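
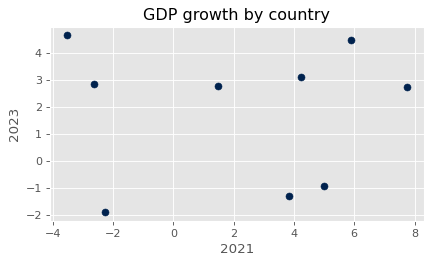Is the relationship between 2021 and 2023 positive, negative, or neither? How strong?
Points are roughly uncorrelated; weak (|r| ≈ 0.0).

no clear correlation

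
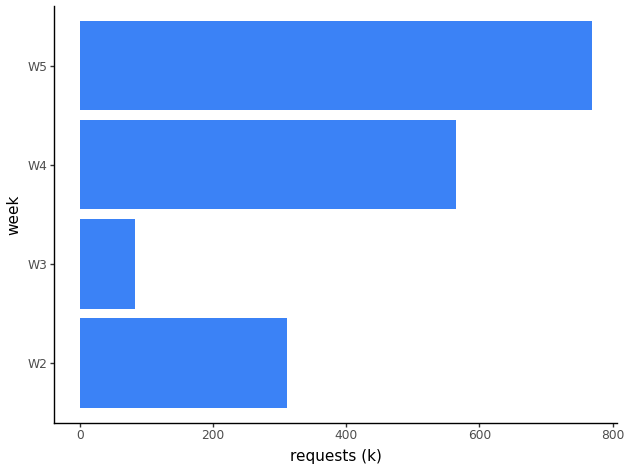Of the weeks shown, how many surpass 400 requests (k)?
Above 400: W4, W5.

2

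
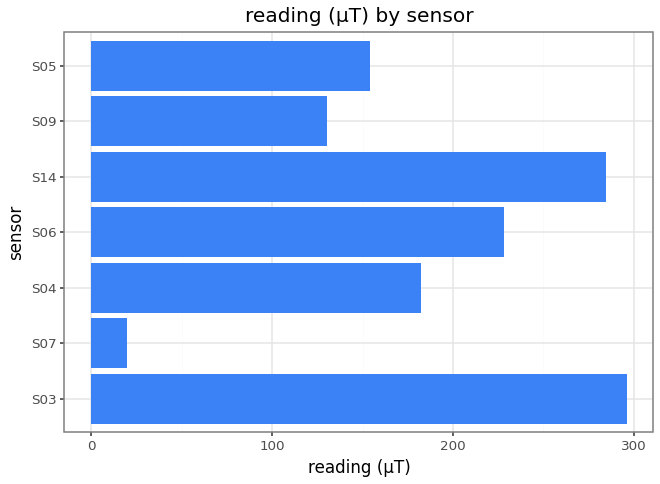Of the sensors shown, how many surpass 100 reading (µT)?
6

Above 100: S03, S04, S06, S14, S09, S05.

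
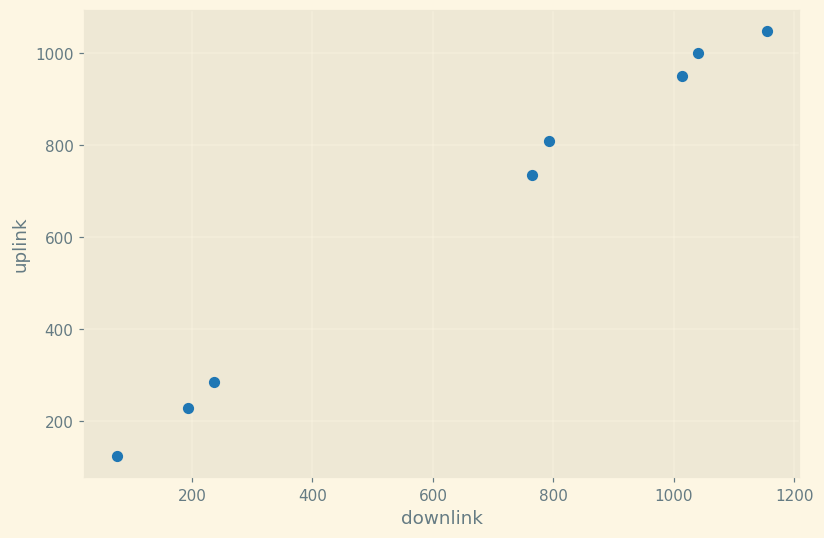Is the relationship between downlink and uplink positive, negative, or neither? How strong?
positive, strong

Points are positively correlated; strong (|r| ≈ 1.0).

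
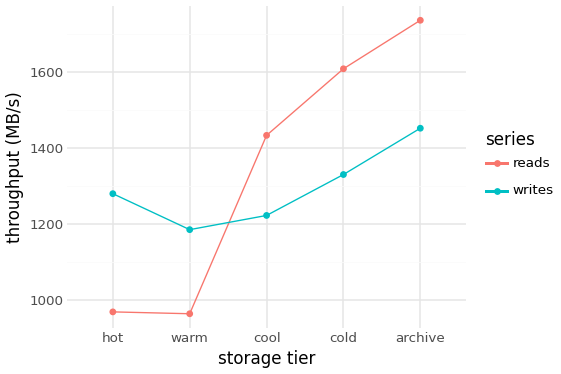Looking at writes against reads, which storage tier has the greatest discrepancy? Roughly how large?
hot: writes ≈ 1300, reads ≈ 1000 → gap ≈ 300. Next-largest (archive) is only ≈ 200.

hot, ≈ 300 MB/s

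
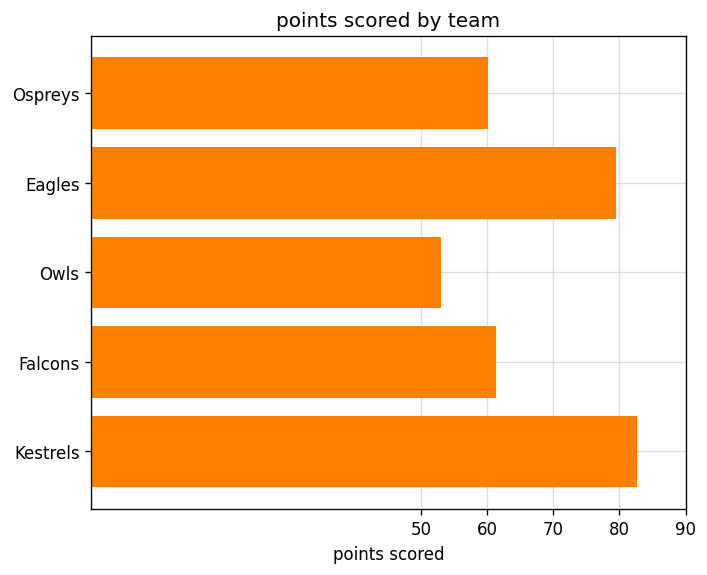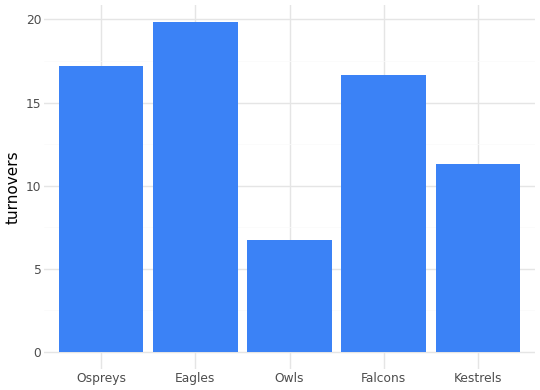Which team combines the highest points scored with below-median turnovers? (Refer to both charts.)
Kestrels

Chart 2 median turnovers ≈ 16; below-median teams: Owls, Kestrels. Among those, Kestrels has the highest points scored (≈ 80).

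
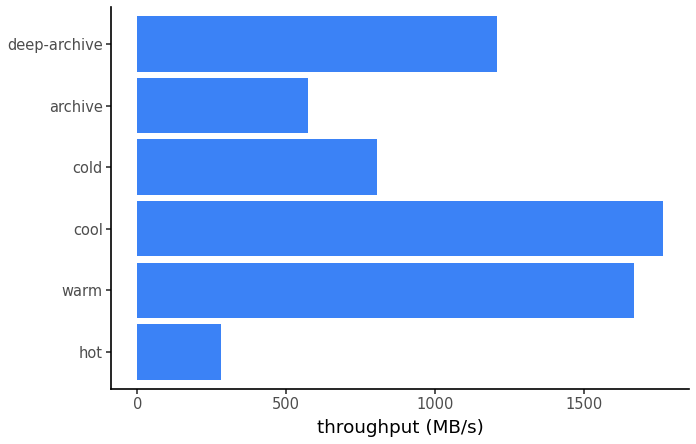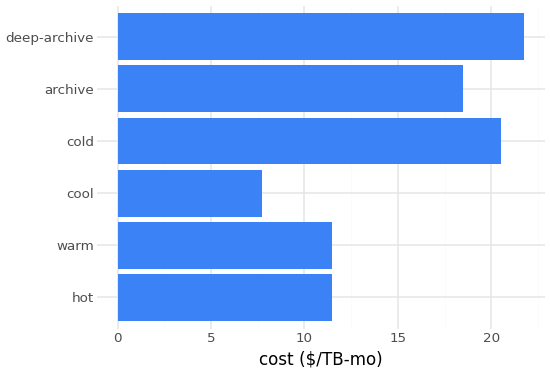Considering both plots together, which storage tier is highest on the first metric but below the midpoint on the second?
cool

Chart 2 median cost ($/TB-mo) ≈ 14; below-median storage tiers: hot, warm, cool. Among those, cool has the highest throughput (MB/s) (≈ 1800).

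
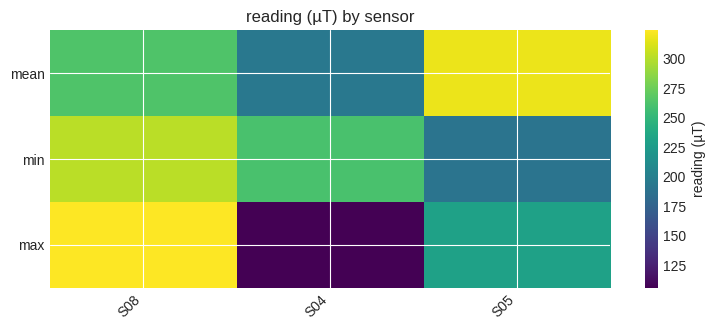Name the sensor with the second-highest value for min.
Top 3 for min: S08 ≈ 300, S04 ≈ 260, S05 ≈ 180.

S04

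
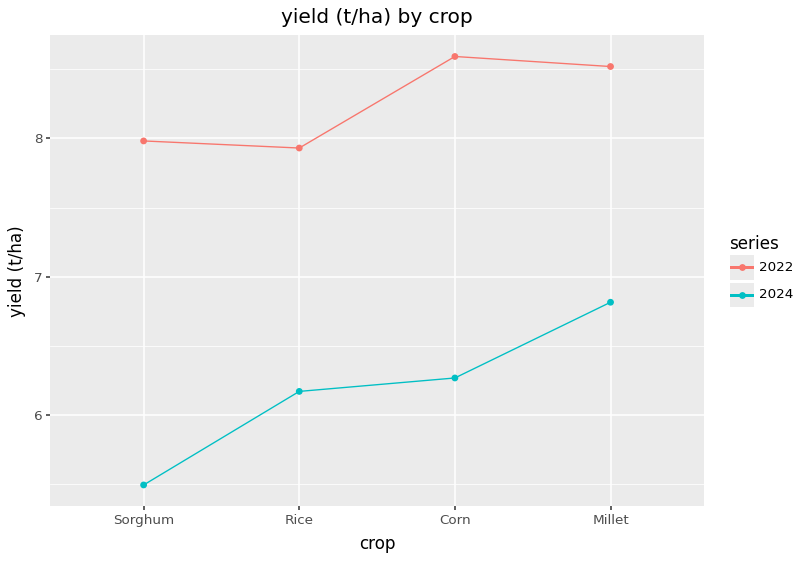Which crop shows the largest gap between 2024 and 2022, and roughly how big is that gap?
Sorghum: 2024 ≈ 5.5, 2022 ≈ 8.0 → gap ≈ 2.5. Next-largest (Corn) is only ≈ 2.0.

Sorghum, ≈ 2.5 t/ha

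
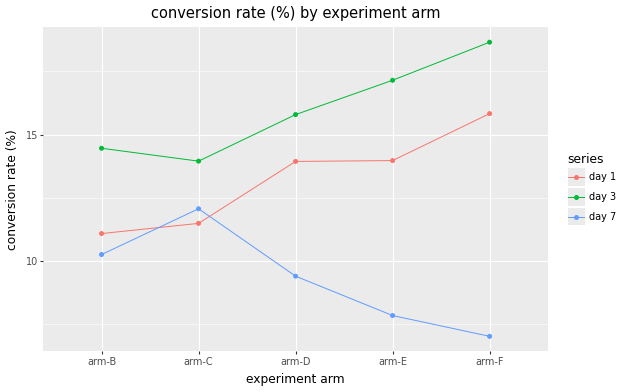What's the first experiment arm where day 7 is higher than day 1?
arm-B: day 7 ≈ 10 vs day 1 ≈ 11 (not yet); arm-C: day 7 ≈ 12 vs day 1 ≈ 11 (first crossover).

arm-C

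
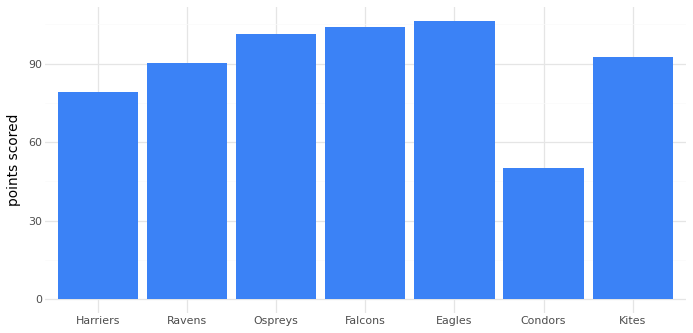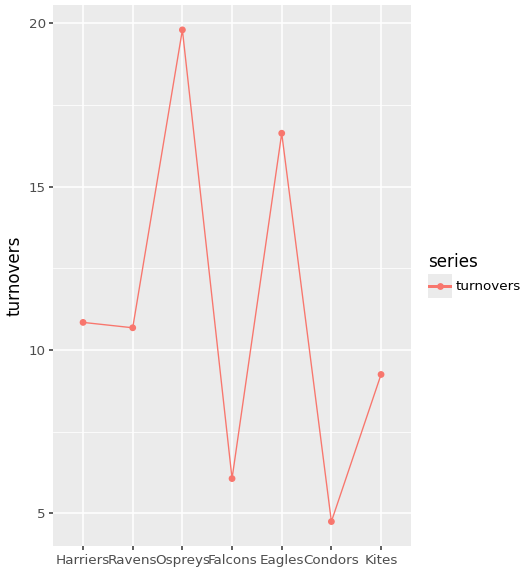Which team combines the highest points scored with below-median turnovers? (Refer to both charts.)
Chart 2 median turnovers ≈ 10; below-median teams: Falcons, Condors, Kites. Among those, Falcons has the highest points scored (≈ 100).

Falcons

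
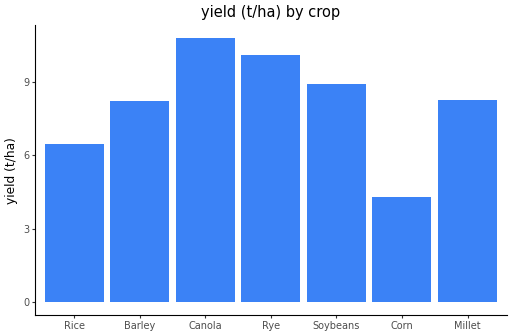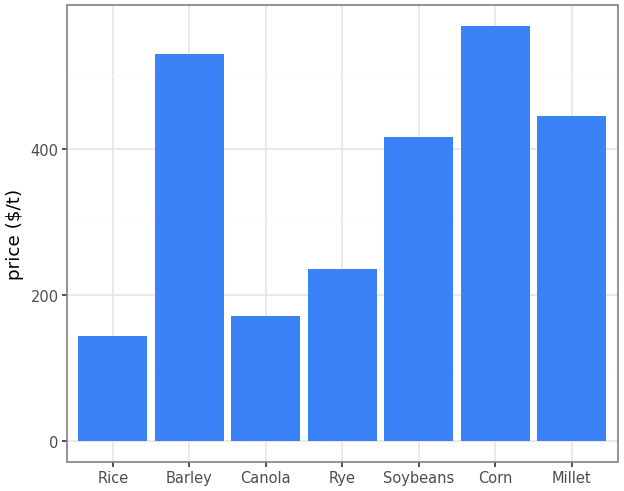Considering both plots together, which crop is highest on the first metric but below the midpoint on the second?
Chart 2 median price ($/t) ≈ 400; below-median crops: Rice, Canola, Rye. Among those, Canola has the highest yield (t/ha) (≈ 11).

Canola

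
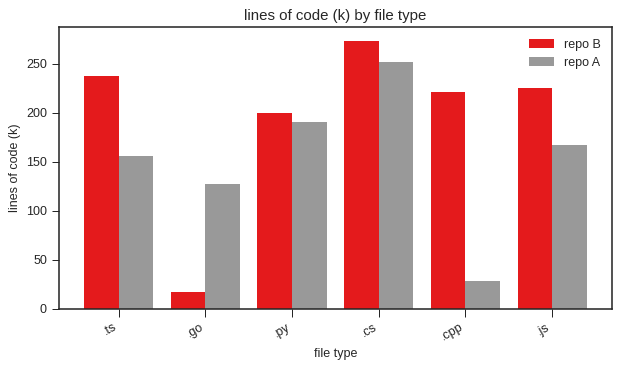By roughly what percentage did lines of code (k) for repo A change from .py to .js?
≈ -12.5%

.py ≈ 200, .js ≈ 175; (175 − 200) / 200 ≈ -12.5%.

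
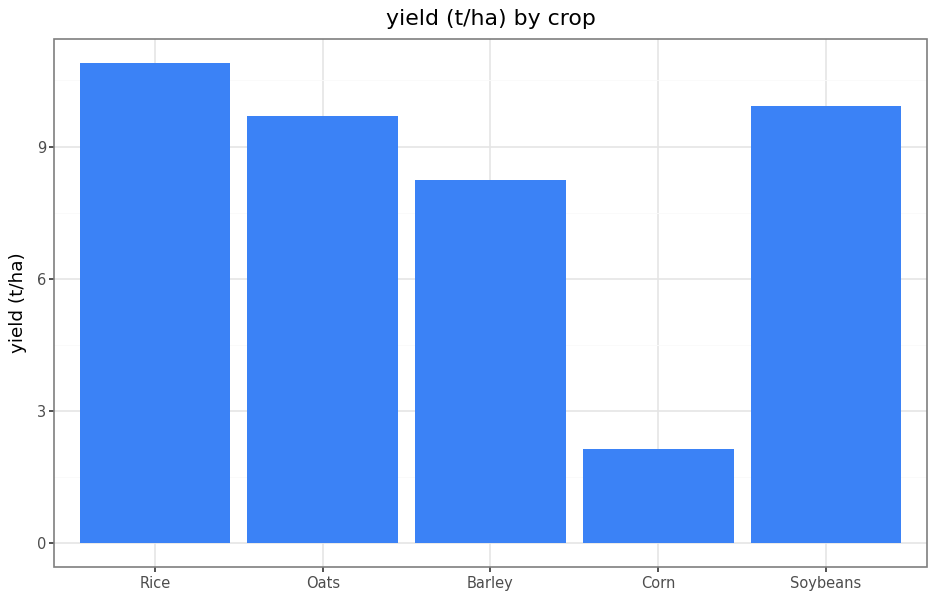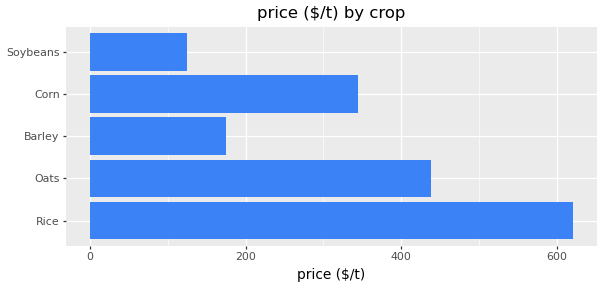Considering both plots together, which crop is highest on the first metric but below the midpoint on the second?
Chart 2 median price ($/t) ≈ 300; below-median crops: Barley, Soybeans. Among those, Soybeans has the highest yield (t/ha) (≈ 10).

Soybeans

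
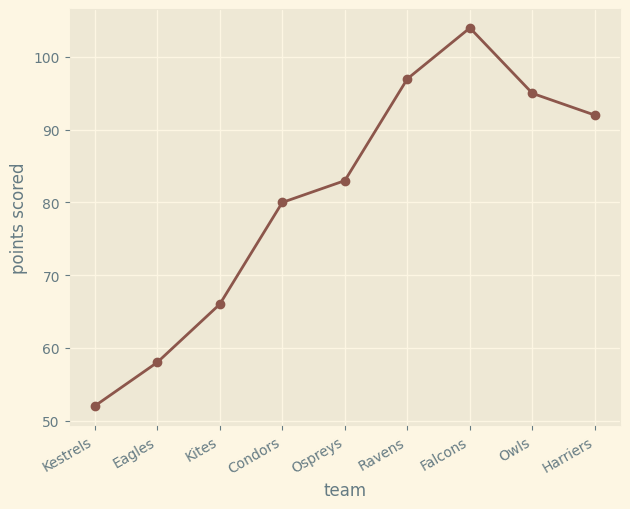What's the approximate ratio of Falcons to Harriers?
≈ 1.17×

Falcons ≈ 105, Harriers ≈ 90; 105/90 ≈ 1.17.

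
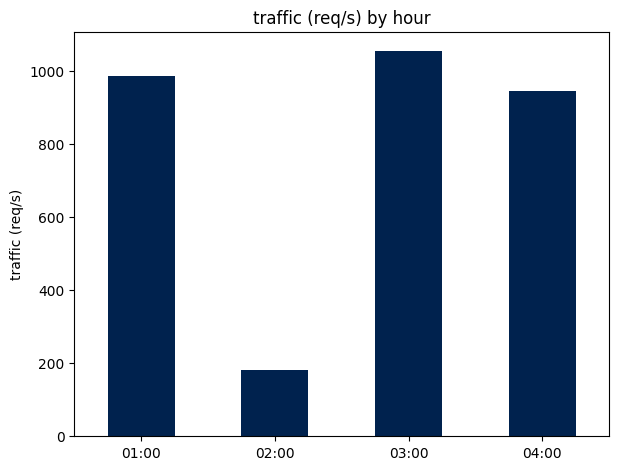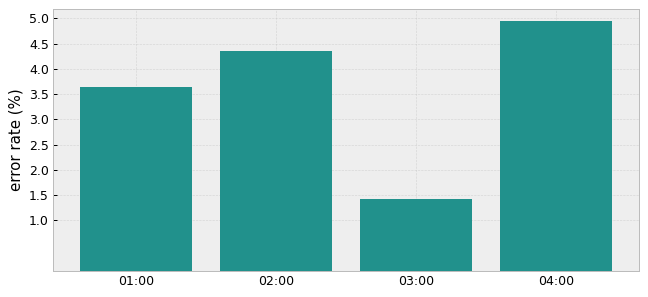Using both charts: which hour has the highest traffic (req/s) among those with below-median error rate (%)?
Chart 2 median error rate (%) ≈ 4; below-median hours: 01:00, 03:00. Among those, 03:00 has the highest traffic (req/s) (≈ 1100).

03:00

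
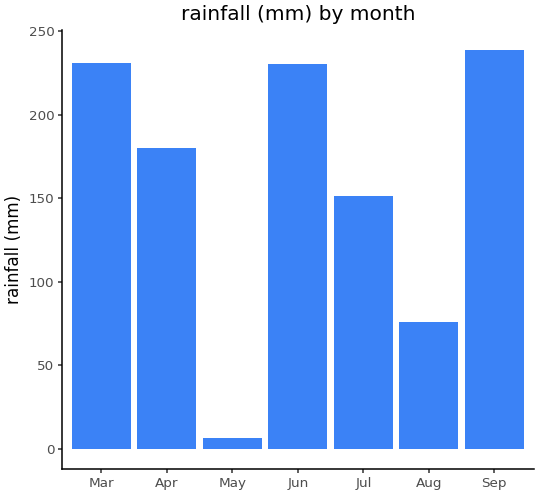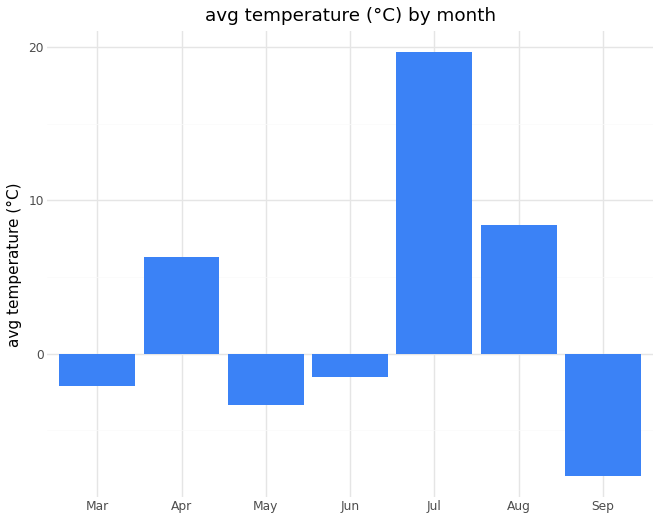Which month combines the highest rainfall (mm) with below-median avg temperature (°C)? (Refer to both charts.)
Sep

Chart 2 median avg temperature (°C) ≈ -2; below-median months: Mar, May, Sep. Among those, Sep has the highest rainfall (mm) (≈ 250).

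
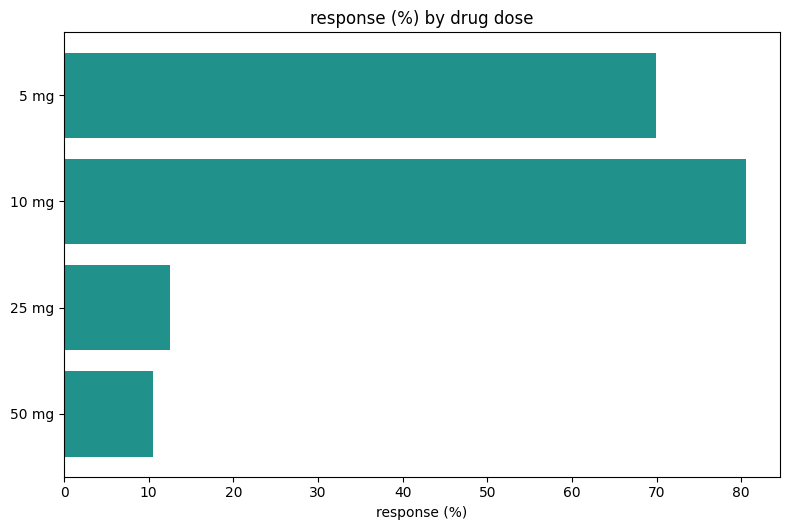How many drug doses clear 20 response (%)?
Above 20: 5 mg, 10 mg.

2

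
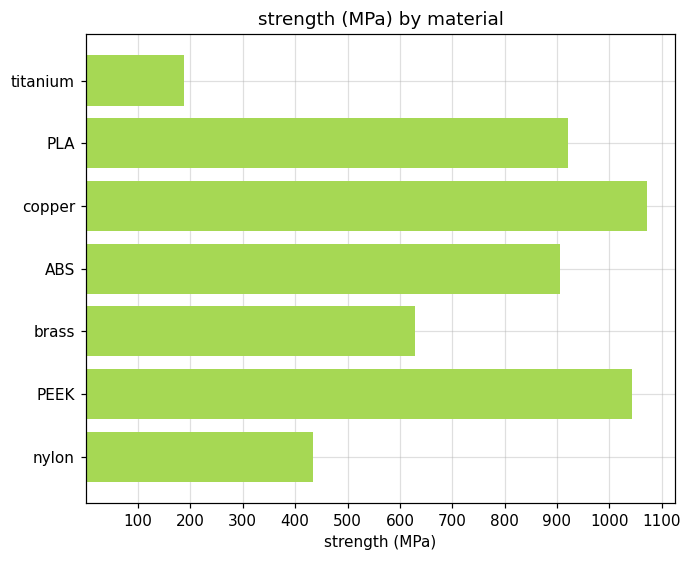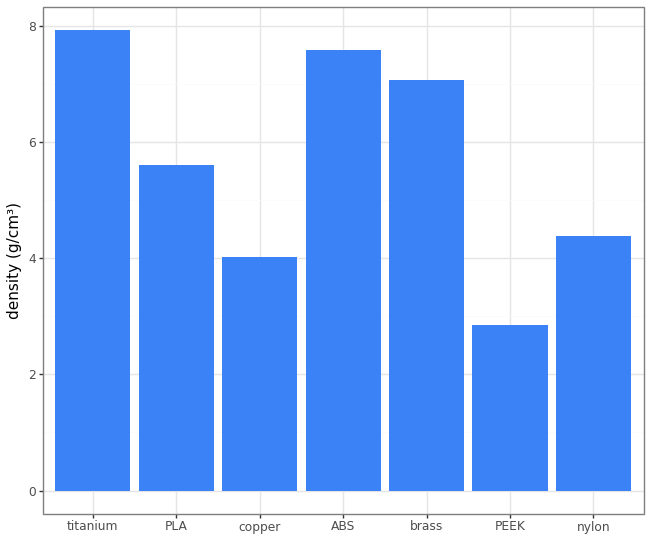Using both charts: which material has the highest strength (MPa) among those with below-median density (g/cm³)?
copper

Chart 2 median density (g/cm³) ≈ 6; below-median materials: copper, PEEK, nylon. Among those, copper has the highest strength (MPa) (≈ 1100).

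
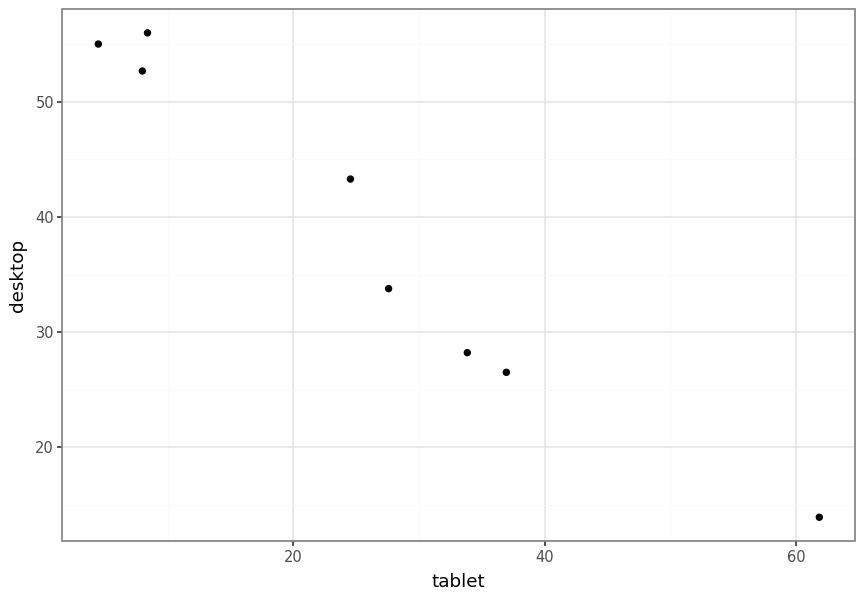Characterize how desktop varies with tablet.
negative, strong

Points are negatively correlated; strong (|r| ≈ 1.0).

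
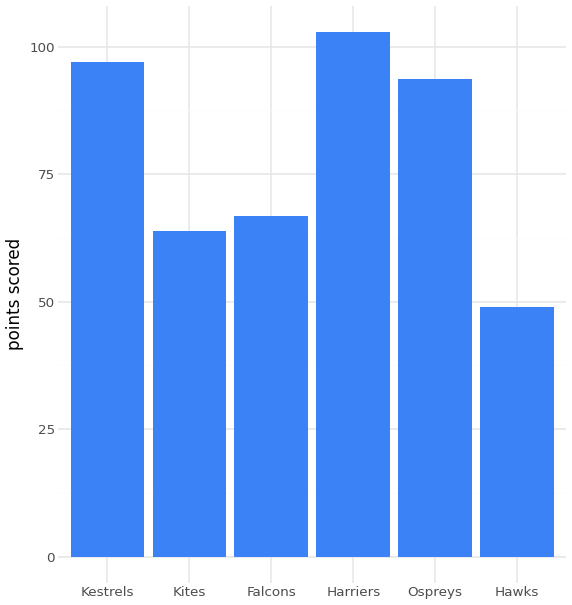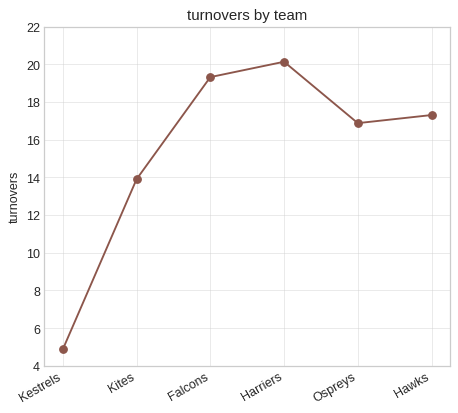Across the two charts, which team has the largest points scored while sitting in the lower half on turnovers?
Chart 2 median turnovers ≈ 18; below-median teams: Kestrels, Kites, Ospreys. Among those, Kestrels has the highest points scored (≈ 100).

Kestrels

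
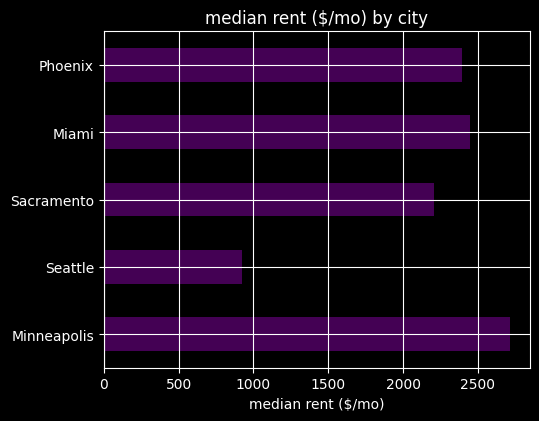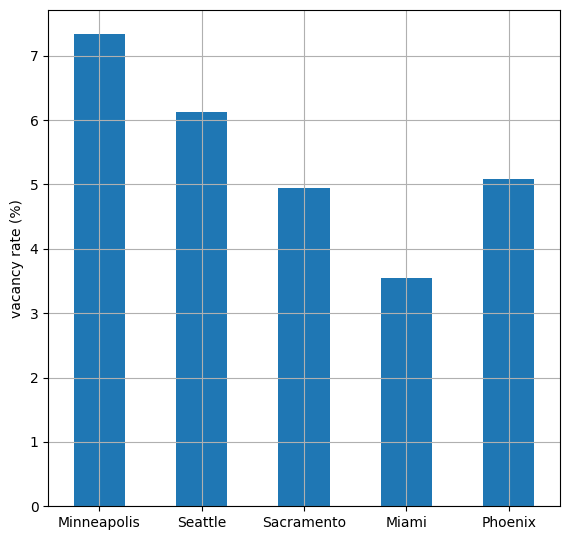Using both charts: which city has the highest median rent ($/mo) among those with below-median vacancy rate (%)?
Chart 2 median vacancy rate (%) ≈ 5; below-median cities: Sacramento, Miami. Among those, Miami has the highest median rent ($/mo) (≈ 2500).

Miami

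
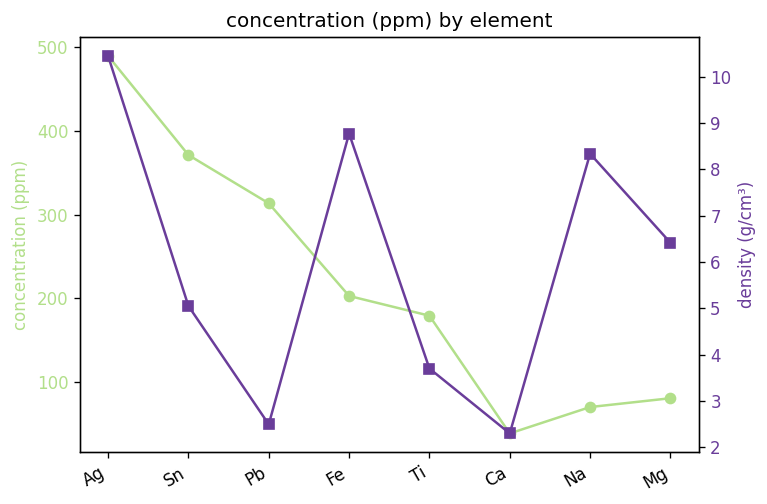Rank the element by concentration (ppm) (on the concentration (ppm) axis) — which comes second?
Sn

Top 3 (on the concentration (ppm) axis): Ag ≈ 500, Sn ≈ 350, Pb ≈ 300.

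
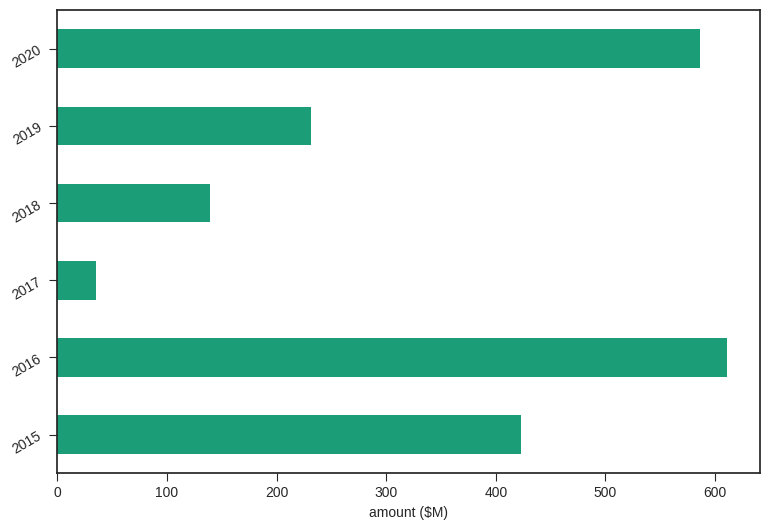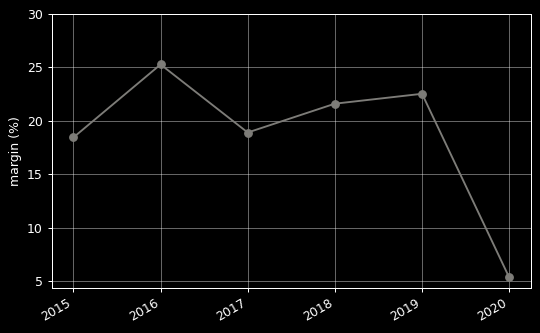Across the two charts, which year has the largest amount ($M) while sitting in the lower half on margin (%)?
Chart 2 median margin (%) ≈ 20; below-median years: 2015, 2017, 2020. Among those, 2020 has the highest amount ($M) (≈ 600).

2020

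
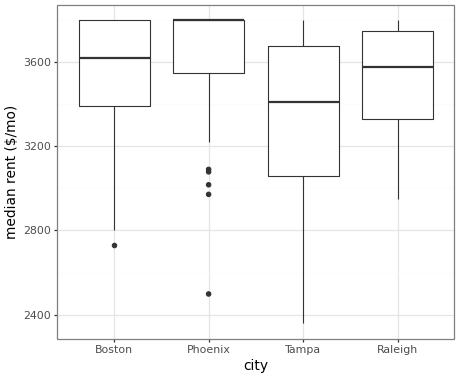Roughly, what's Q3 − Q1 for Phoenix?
Q3 ≈ 3800, Q1 ≈ 3550; IQR ≈ 250.

≈ 250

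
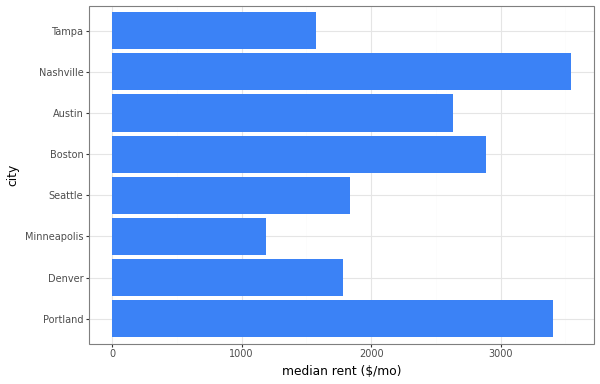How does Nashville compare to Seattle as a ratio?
Nashville ≈ 3500, Seattle ≈ 2000; 3500/2000 ≈ 1.75.

≈ 1.75×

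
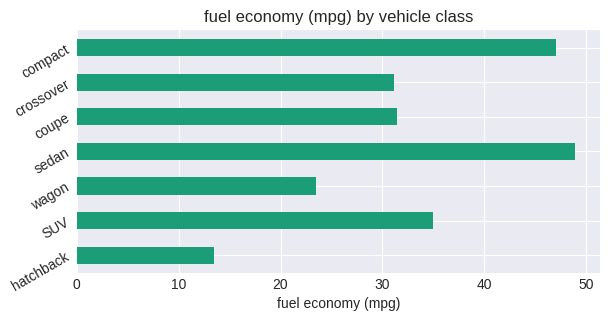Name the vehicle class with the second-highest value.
compact

Top 3: sedan ≈ 50, compact ≈ 45, SUV ≈ 35.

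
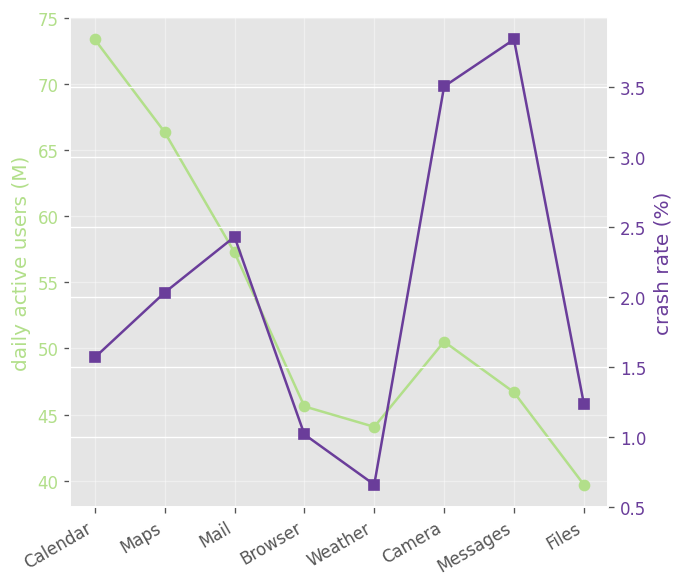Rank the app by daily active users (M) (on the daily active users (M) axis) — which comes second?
Top 3 (on the daily active users (M) axis): Calendar ≈ 75, Maps ≈ 65, Mail ≈ 55.

Maps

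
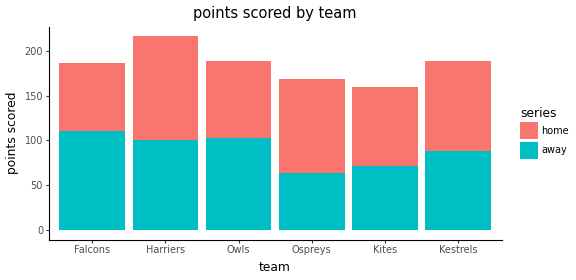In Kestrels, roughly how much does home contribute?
home top ≈ 180, bottom ≈ 80; segment ≈ 100.

≈ 100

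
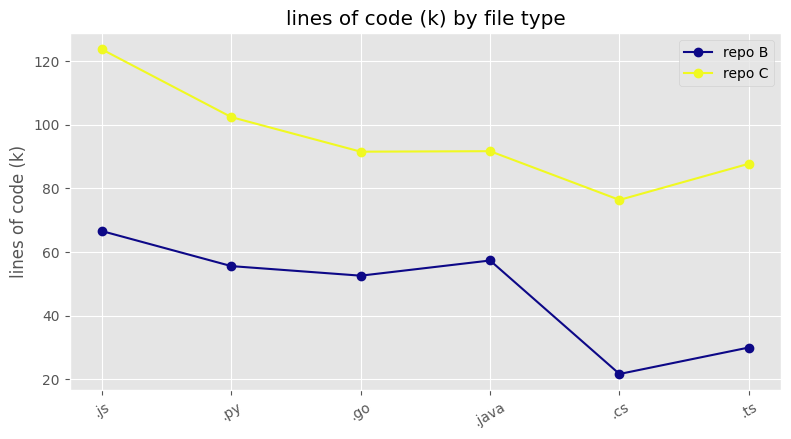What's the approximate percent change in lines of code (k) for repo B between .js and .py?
.js ≈ 70, .py ≈ 60; (60 − 70) / 70 ≈ -14.3%.

≈ -14.3%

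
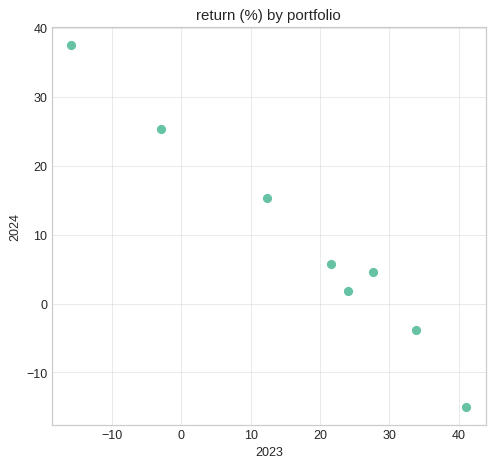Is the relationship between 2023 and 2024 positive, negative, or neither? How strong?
Points are negatively correlated; strong (|r| ≈ 1.0).

negative, strong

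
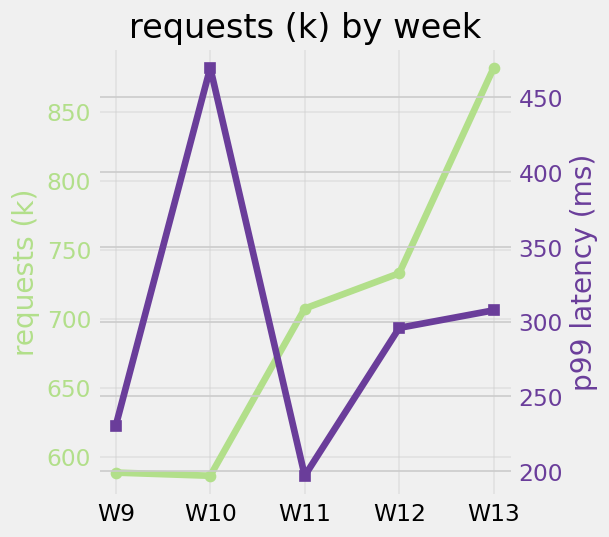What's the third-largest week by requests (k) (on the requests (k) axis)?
W11

Top 4 (on the requests (k) axis): W13 ≈ 875, W12 ≈ 725, W11 ≈ 700, W9 ≈ 600.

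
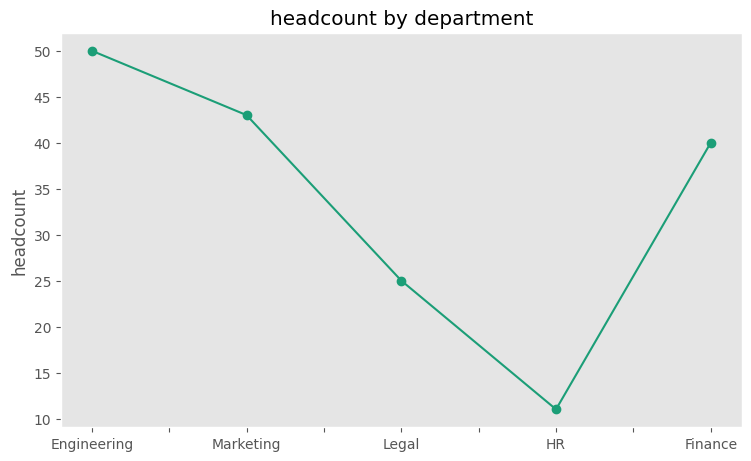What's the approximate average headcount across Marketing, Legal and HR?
(45 + 25 + 10) / 3 ≈ 27.

≈ 27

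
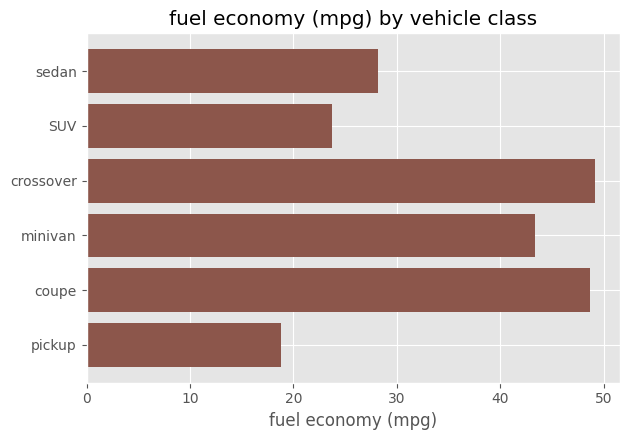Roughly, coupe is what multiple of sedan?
≈ 1.67×

coupe ≈ 50, sedan ≈ 30; 50/30 ≈ 1.67.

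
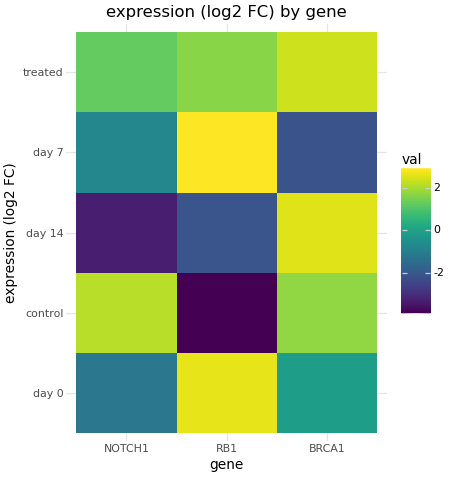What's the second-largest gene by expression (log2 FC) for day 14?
Top 3 for day 14: BRCA1 ≈ 3, RB1 ≈ -2, NOTCH1 ≈ -3.

RB1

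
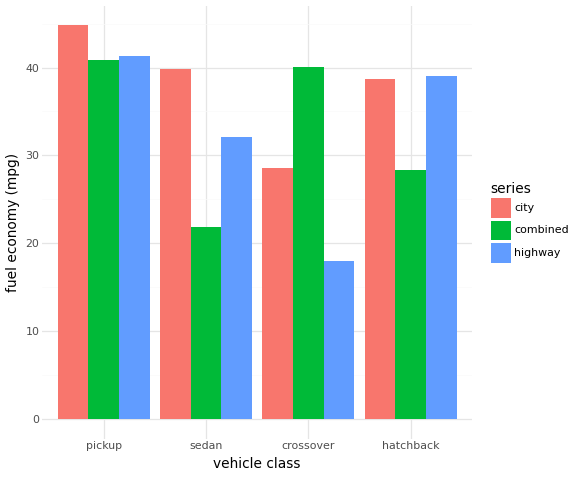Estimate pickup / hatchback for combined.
pickup ≈ 40, hatchback ≈ 30; 40/30 ≈ 1.33.

≈ 1.33×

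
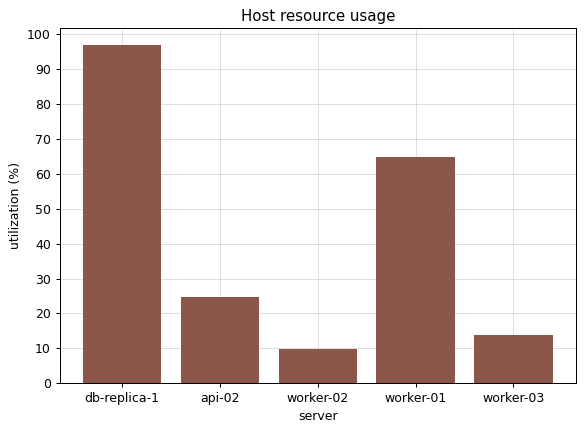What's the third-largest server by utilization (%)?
api-02

Top 4: db-replica-1 ≈ 100, worker-01 ≈ 60, api-02 ≈ 20, worker-03 ≈ 10.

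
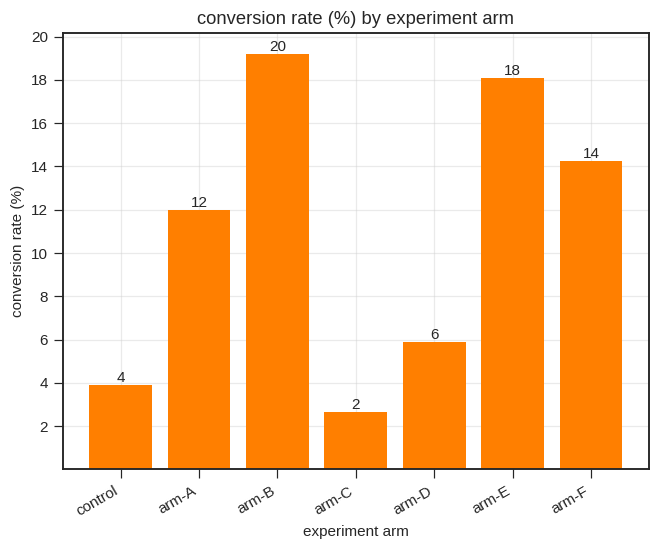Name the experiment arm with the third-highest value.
arm-F

Top 4: arm-B ≈ 20, arm-E ≈ 18, arm-F ≈ 14, arm-A ≈ 12.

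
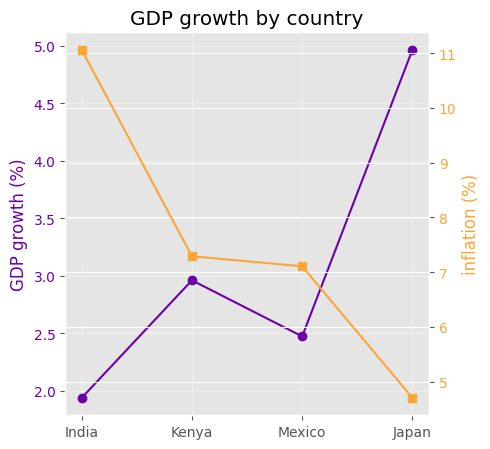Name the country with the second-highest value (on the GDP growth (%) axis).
Kenya

Top 3 (on the GDP growth (%) axis): Japan ≈ 5.0, Kenya ≈ 3.0, Mexico ≈ 2.5.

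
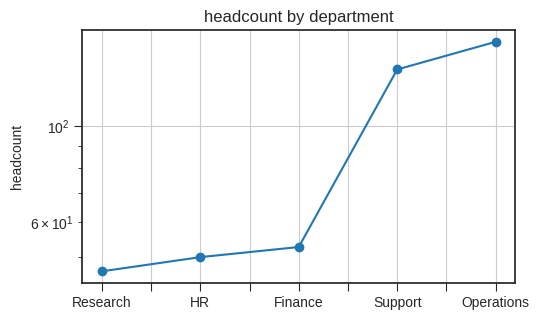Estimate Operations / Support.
≈ 1.14×

Operations ≈ 160, Support ≈ 140; 160/140 ≈ 1.14.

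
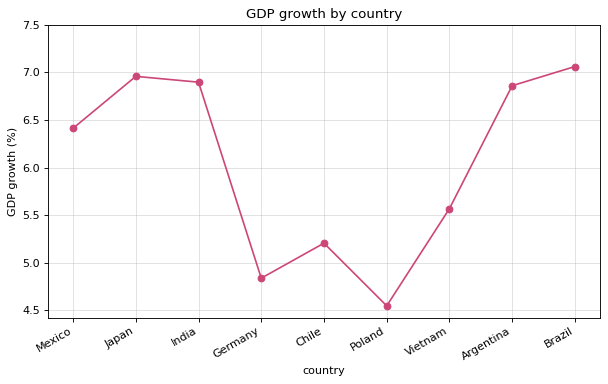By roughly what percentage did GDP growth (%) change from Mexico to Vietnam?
Mexico ≈ 6.5, Vietnam ≈ 5.5; (5.5 − 6.5) / 6.5 ≈ -15.4%.

≈ -15.4%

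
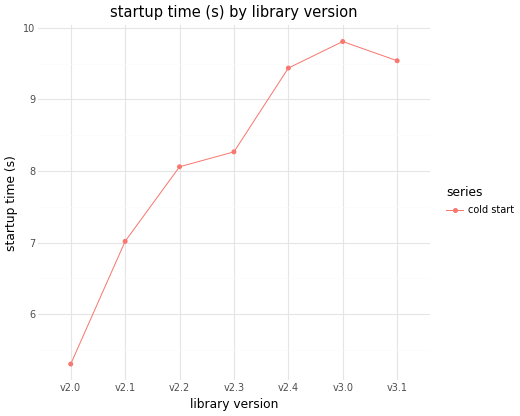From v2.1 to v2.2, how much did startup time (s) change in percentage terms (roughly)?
≈ +14.3%

v2.1 ≈ 7.0, v2.2 ≈ 8.0; (8.0 − 7.0) / 7.0 ≈ +14.3%.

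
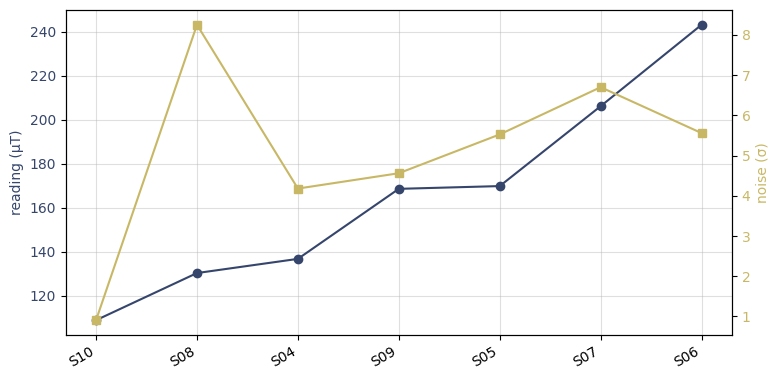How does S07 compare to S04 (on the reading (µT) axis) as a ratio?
≈ 1.43×

S07 ≈ 200, S04 ≈ 140; 200/140 ≈ 1.43.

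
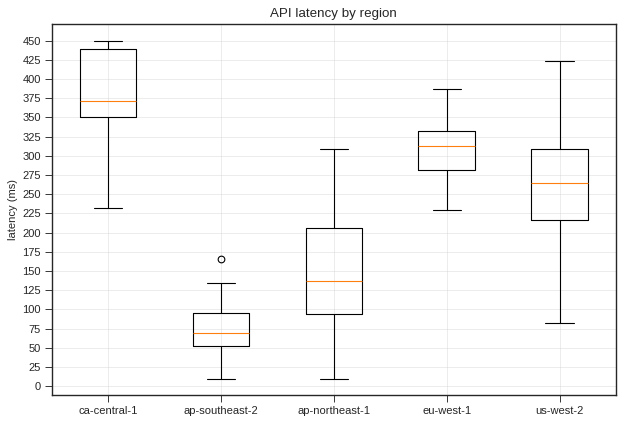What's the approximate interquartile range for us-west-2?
≈ 75

Q3 ≈ 300, Q1 ≈ 225; IQR ≈ 75.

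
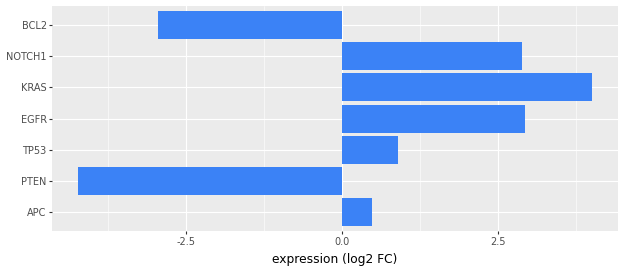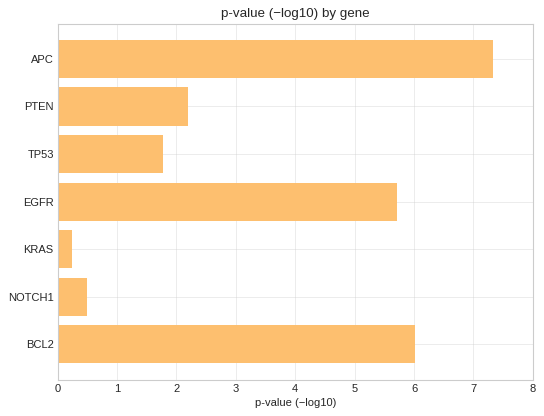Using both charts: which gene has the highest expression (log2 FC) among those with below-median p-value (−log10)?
Chart 2 median p-value (−log10) ≈ 2; below-median genes: TP53, KRAS, NOTCH1. Among those, KRAS has the highest expression (log2 FC) (≈ 4).

KRAS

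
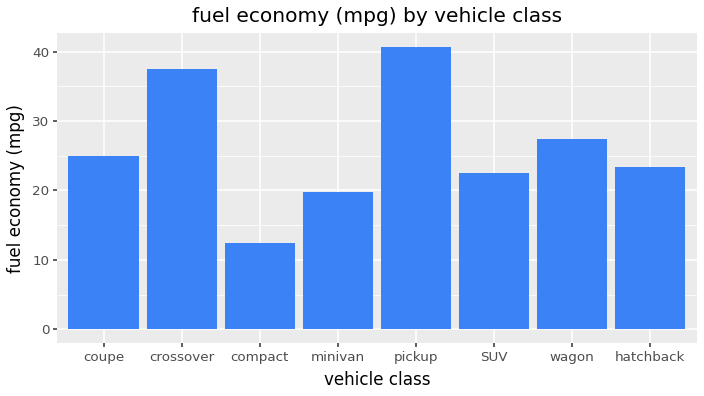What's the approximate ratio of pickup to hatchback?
pickup ≈ 40, hatchback ≈ 25; 40/25 ≈ 1.6.

≈ 1.6×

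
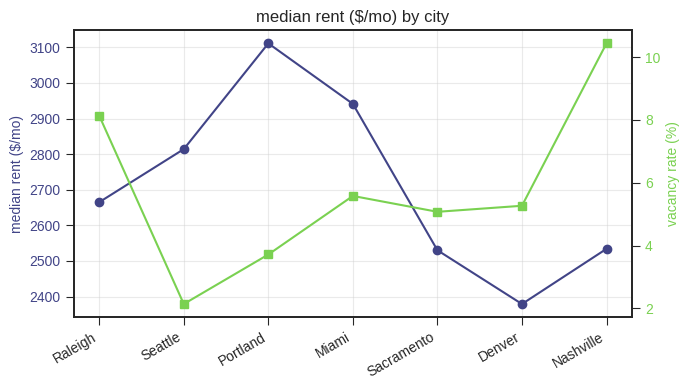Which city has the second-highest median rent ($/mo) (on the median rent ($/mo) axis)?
Miami

Top 3 (on the median rent ($/mo) axis): Portland ≈ 3100, Miami ≈ 2900, Seattle ≈ 2800.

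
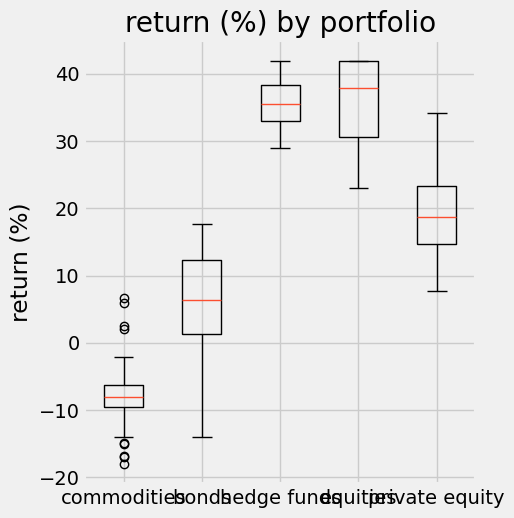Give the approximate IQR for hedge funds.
≈ 5

Q3 ≈ 40, Q1 ≈ 35; IQR ≈ 5.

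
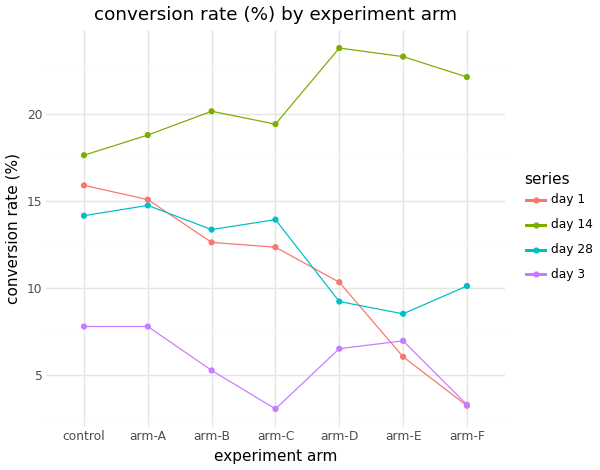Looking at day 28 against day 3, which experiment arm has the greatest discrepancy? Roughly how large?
arm-C: day 28 ≈ 14, day 3 ≈ 4 → gap ≈ 10. Next-largest (arm-B) is only ≈ 8.

arm-C, ≈ 10 %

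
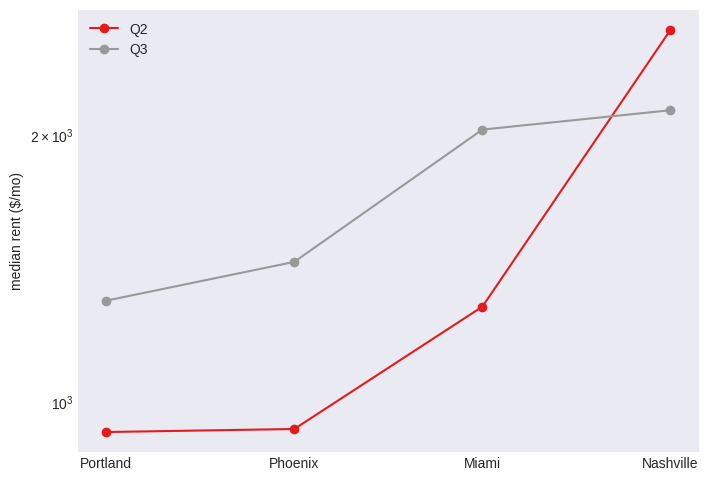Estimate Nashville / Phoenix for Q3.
≈ 1.57×

Nashville ≈ 2200, Phoenix ≈ 1400; 2200/1400 ≈ 1.57.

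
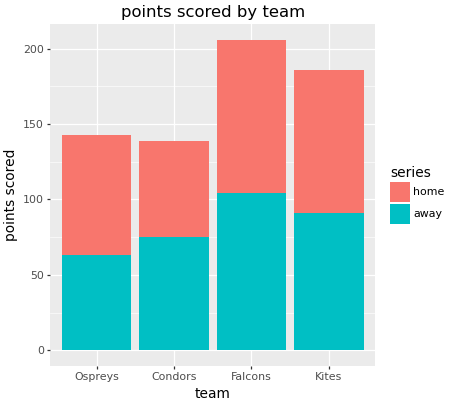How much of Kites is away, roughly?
≈ 100

away top ≈ 100, bottom ≈ 0; segment ≈ 100.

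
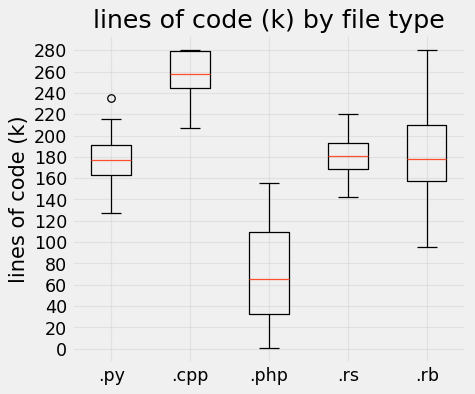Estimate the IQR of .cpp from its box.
Q3 ≈ 280, Q1 ≈ 240; IQR ≈ 40.

≈ 40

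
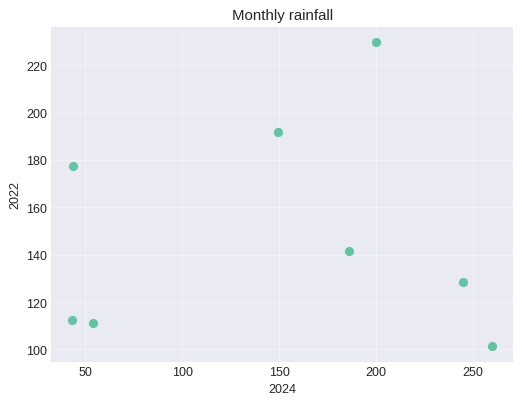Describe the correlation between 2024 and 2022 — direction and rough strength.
Points are roughly uncorrelated; weak (|r| ≈ 0.0).

no clear correlation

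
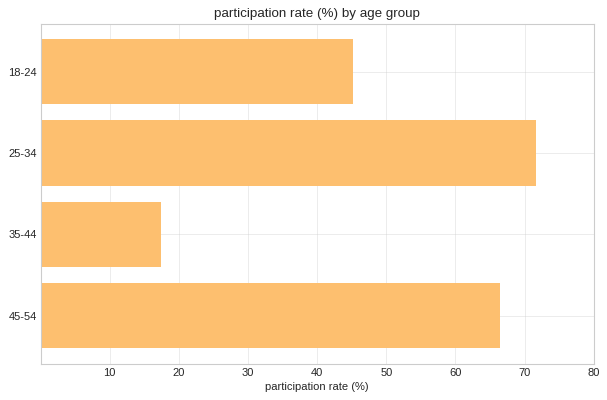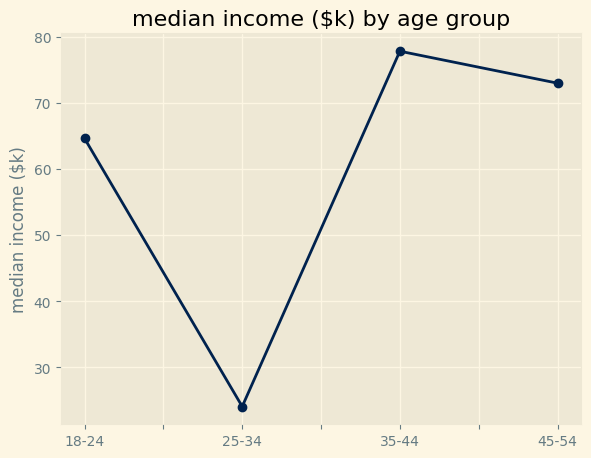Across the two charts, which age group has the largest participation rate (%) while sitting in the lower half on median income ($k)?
Chart 2 median median income ($k) ≈ 70; below-median age groups: 18-24, 25-34. Among those, 25-34 has the highest participation rate (%) (≈ 70).

25-34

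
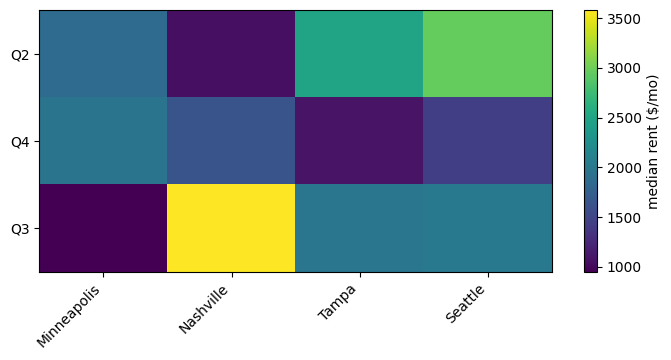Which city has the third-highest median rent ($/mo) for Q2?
Top 4 for Q2: Seattle ≈ 3000, Tampa ≈ 2500, Minneapolis ≈ 2000, Nashville ≈ 1000.

Minneapolis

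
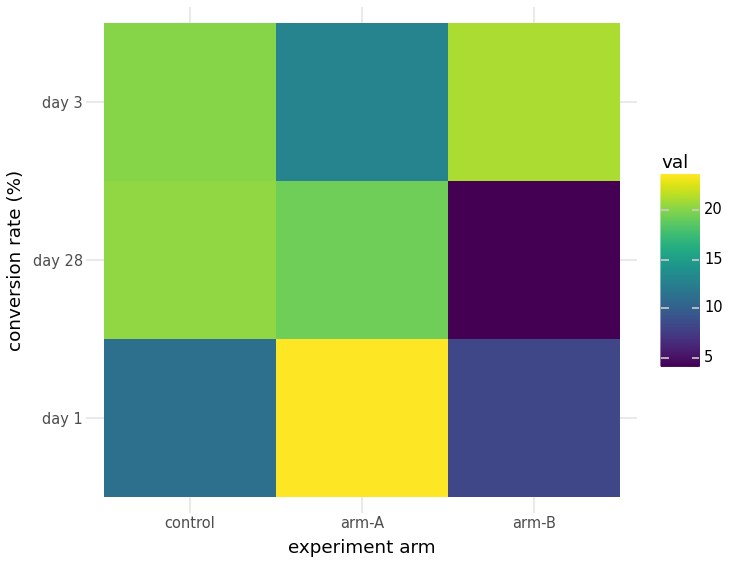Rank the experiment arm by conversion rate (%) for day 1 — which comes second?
control

Top 3 for day 1: arm-A ≈ 24, control ≈ 12, arm-B ≈ 8.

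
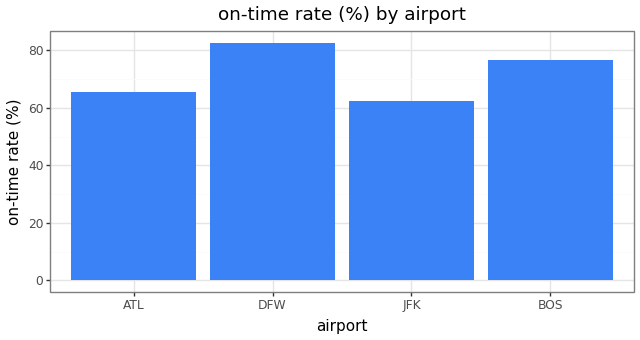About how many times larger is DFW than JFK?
DFW ≈ 80, JFK ≈ 60; 80/60 ≈ 1.33.

≈ 1.33×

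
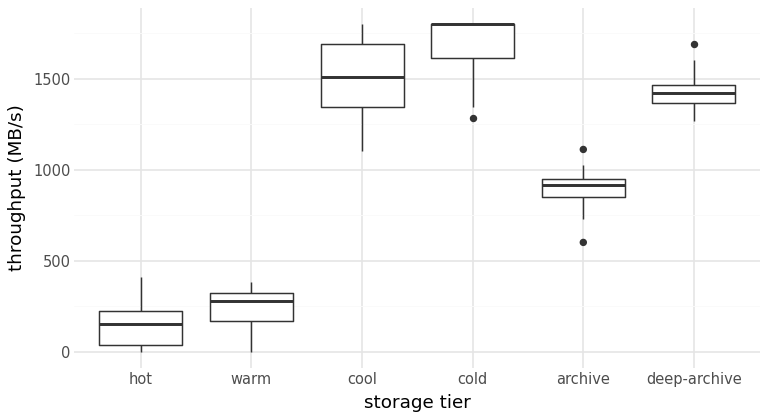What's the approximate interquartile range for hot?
≈ 200

Q3 ≈ 200, Q1 ≈ 0; IQR ≈ 200.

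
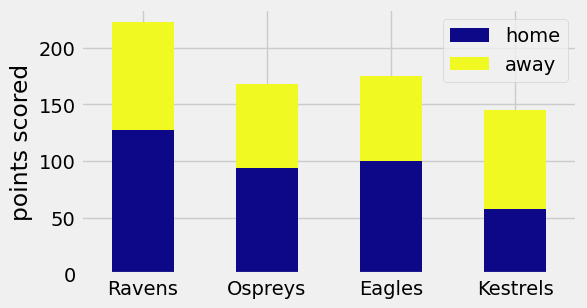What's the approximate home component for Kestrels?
≈ 60

home top ≈ 60, bottom ≈ 0; segment ≈ 60.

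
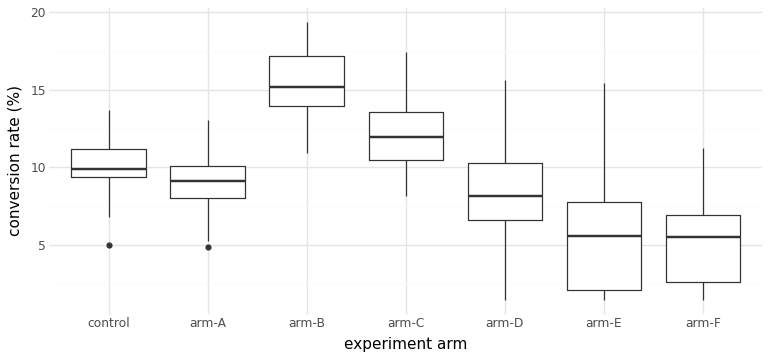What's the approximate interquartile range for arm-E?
Q3 ≈ 8, Q1 ≈ 2; IQR ≈ 6.

≈ 6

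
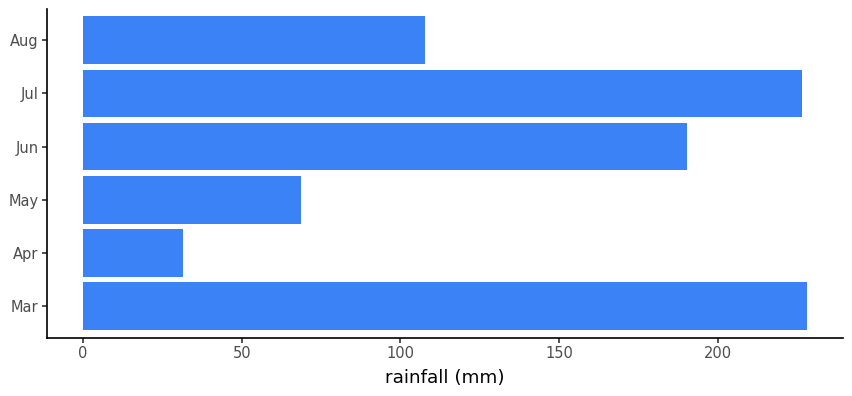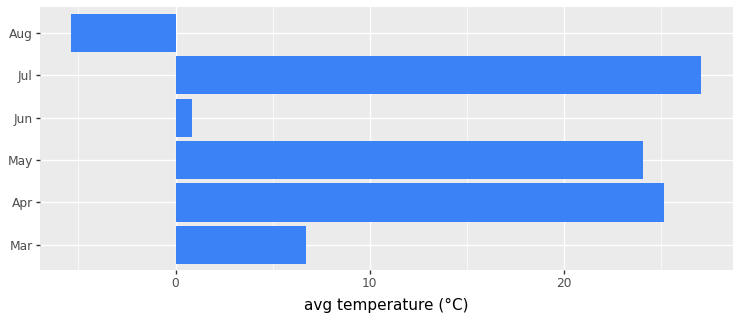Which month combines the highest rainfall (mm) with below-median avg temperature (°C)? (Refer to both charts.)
Mar

Chart 2 median avg temperature (°C) ≈ 15; below-median months: Mar, Jun, Aug. Among those, Mar has the highest rainfall (mm) (≈ 225).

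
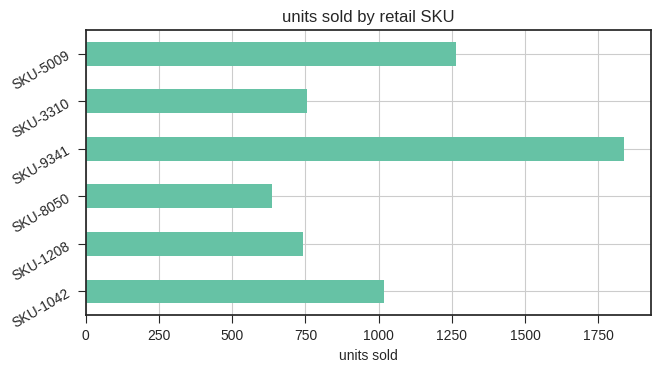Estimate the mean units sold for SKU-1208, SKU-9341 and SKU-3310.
(800 + 1800 + 800) / 3 ≈ 1133.

≈ 1133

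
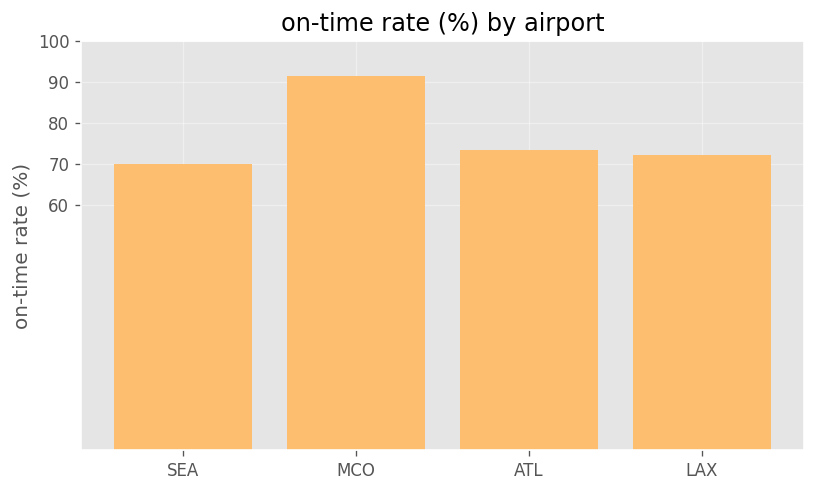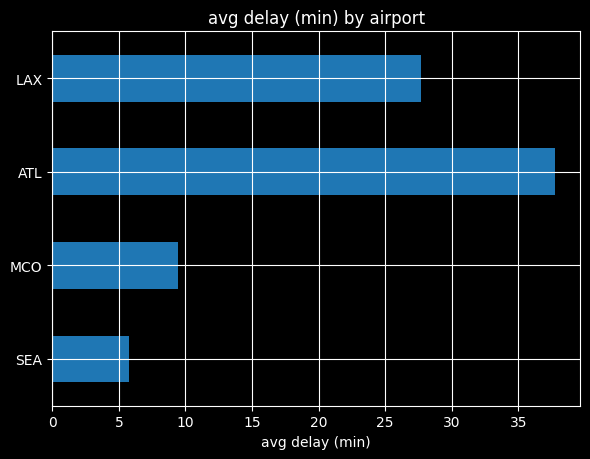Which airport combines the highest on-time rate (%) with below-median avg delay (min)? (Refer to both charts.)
Chart 2 median avg delay (min) ≈ 20; below-median airports: SEA, MCO. Among those, MCO has the highest on-time rate (%) (≈ 90).

MCO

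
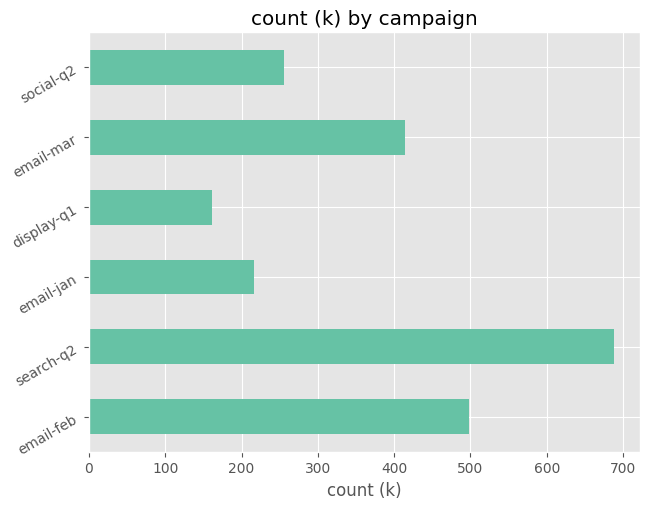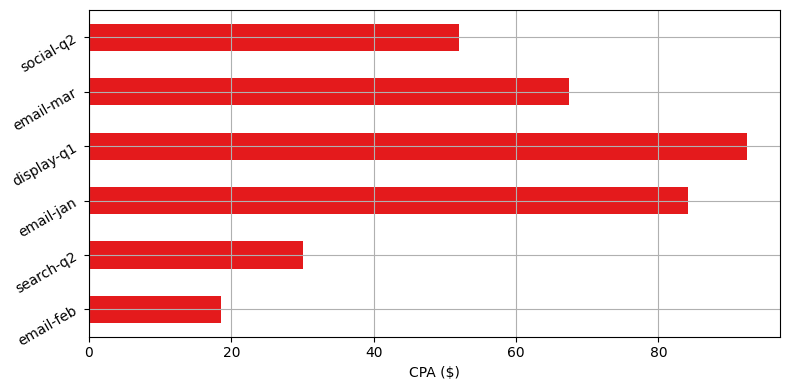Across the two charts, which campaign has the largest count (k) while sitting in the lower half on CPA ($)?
Chart 2 median CPA ($) ≈ 60; below-median campaigns: email-feb, search-q2, social-q2. Among those, search-q2 has the highest count (k) (≈ 700).

search-q2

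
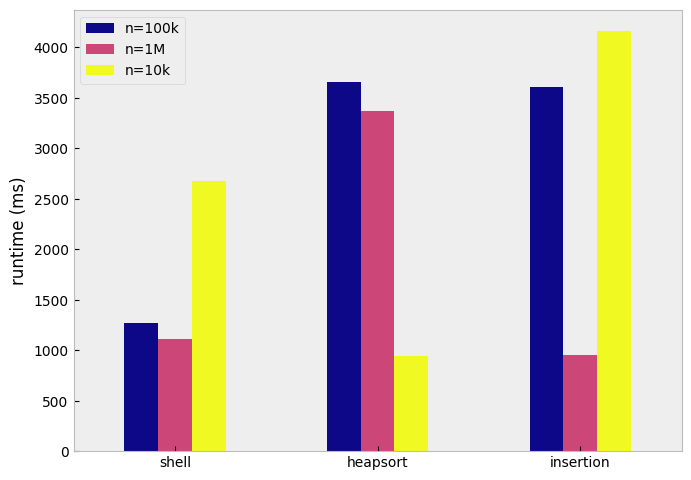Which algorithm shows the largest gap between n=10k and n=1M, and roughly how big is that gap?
insertion, ≈ 3000 ms

insertion: n=10k ≈ 4000, n=1M ≈ 1000 → gap ≈ 3000. Next-largest (heapsort) is only ≈ 2500.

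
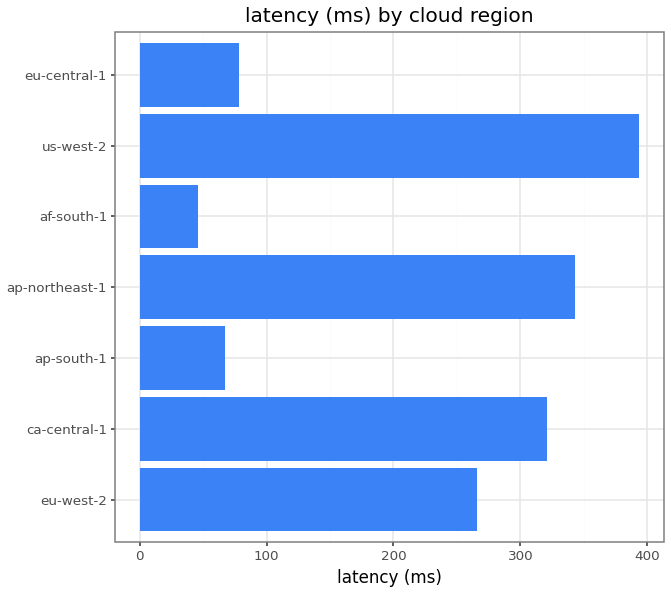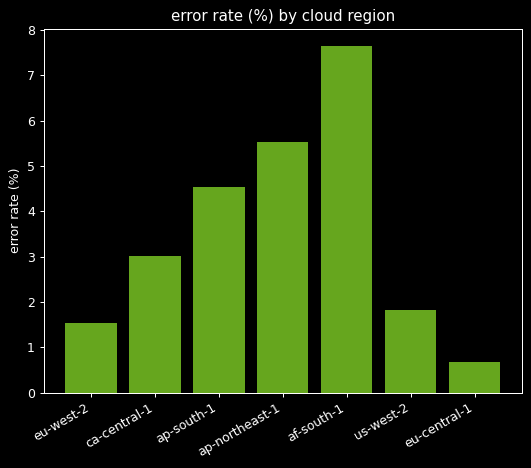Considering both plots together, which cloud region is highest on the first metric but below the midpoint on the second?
Chart 2 median error rate (%) ≈ 3; below-median cloud regions: eu-west-2, us-west-2, eu-central-1. Among those, us-west-2 has the highest latency (ms) (≈ 400).

us-west-2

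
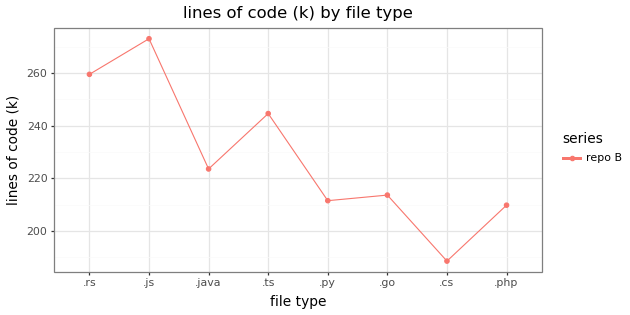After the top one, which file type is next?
Top 3: .js ≈ 270, .rs ≈ 260, .ts ≈ 240.

.rs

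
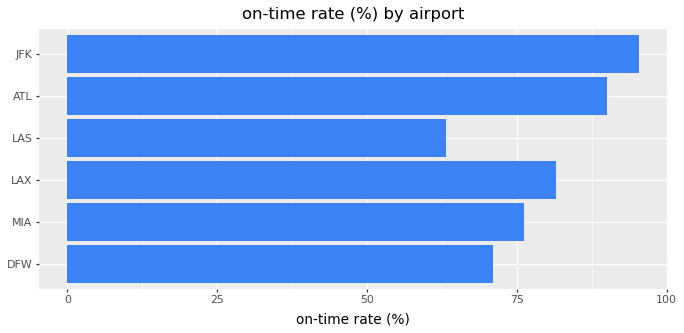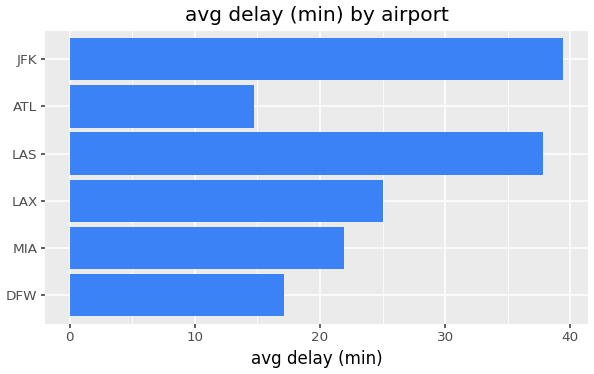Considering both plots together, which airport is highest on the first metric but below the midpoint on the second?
Chart 2 median avg delay (min) ≈ 25; below-median airports: DFW, MIA, ATL. Among those, ATL has the highest on-time rate (%) (≈ 90).

ATL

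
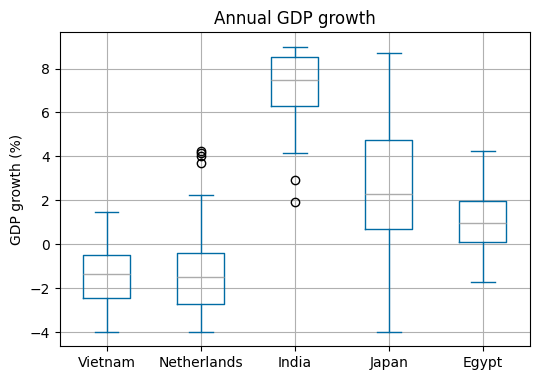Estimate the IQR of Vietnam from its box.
≈ 2

Q3 ≈ 0, Q1 ≈ -2; IQR ≈ 2.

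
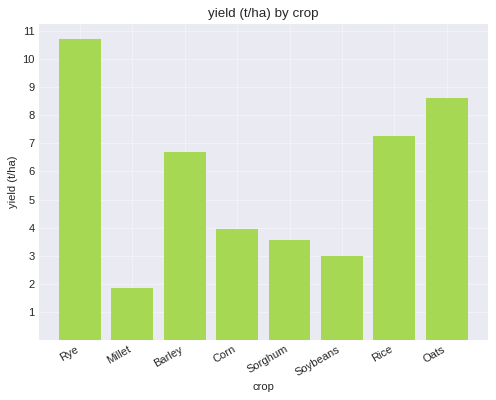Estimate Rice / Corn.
≈ 1.75×

Rice ≈ 7, Corn ≈ 4; 7/4 ≈ 1.75.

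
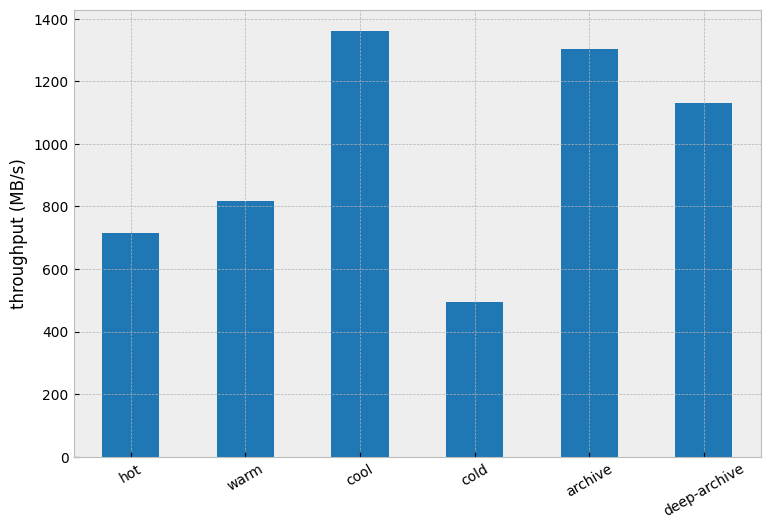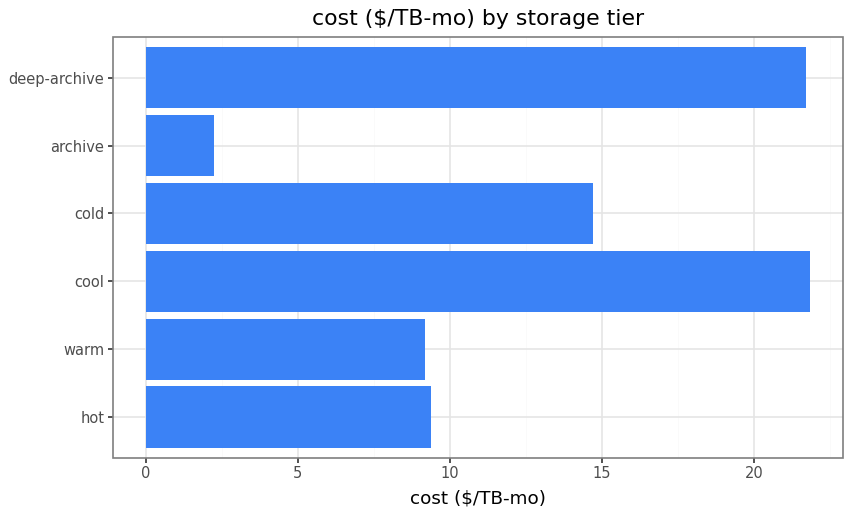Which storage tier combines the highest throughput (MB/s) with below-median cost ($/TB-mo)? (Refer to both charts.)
archive

Chart 2 median cost ($/TB-mo) ≈ 10; below-median storage tiers: hot, warm, archive. Among those, archive has the highest throughput (MB/s) (≈ 1400).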